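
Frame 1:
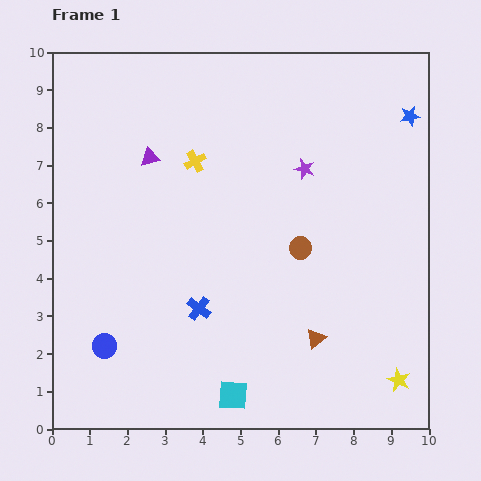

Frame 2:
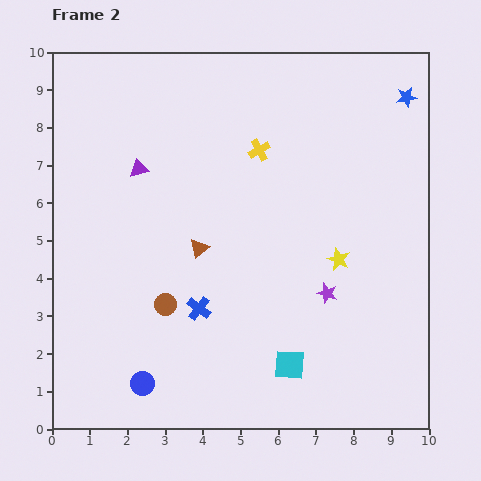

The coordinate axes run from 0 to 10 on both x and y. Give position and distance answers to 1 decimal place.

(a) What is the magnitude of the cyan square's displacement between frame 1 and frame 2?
1.7

The cyan square moved from (4.8, 0.9) to (6.3, 1.7), a distance of √(1.5² + 0.8²) ≈ 1.7.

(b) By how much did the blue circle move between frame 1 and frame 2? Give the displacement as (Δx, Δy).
(1.0, -1.0)

The blue circle was at (1.4, 2.2) in frame 1 and (2.4, 1.2) in frame 2.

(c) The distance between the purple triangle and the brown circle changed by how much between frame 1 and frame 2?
-1.0

Distance in frame 1: 4.7. Distance in frame 2: 3.7.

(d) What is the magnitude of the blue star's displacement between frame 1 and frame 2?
0.5

The blue star moved from (9.5, 8.3) to (9.4, 8.8), a distance of √(0.1² + 0.5²) ≈ 0.5.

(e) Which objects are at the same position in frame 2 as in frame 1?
the blue cross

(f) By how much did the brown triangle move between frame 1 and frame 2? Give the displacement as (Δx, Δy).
(-3.1, 2.4)

The brown triangle was at (7.0, 2.4) in frame 1 and (3.9, 4.8) in frame 2.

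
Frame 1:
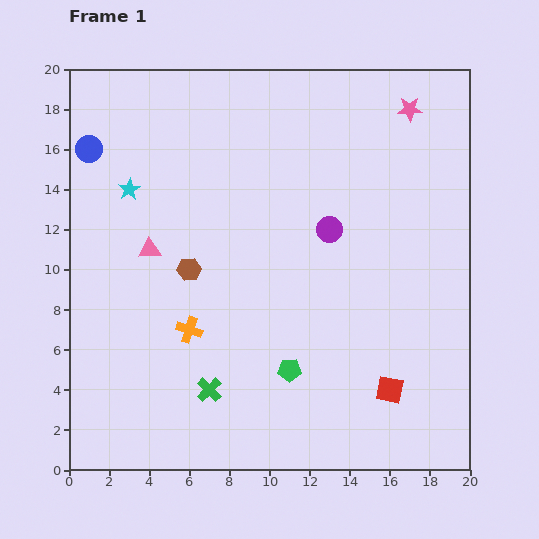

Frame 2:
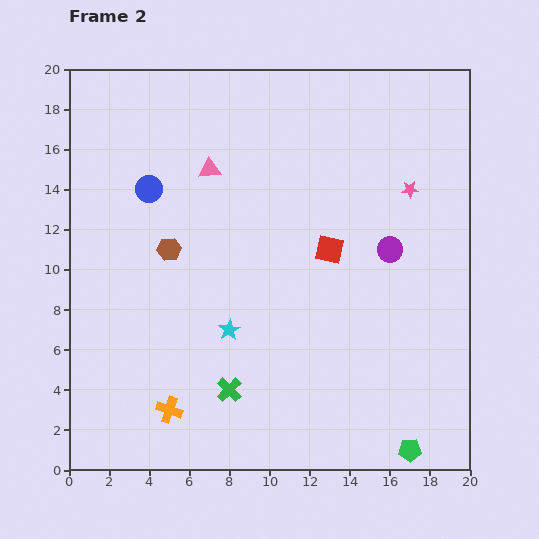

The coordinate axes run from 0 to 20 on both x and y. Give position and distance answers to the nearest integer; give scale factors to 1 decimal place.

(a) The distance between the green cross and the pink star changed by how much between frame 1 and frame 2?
-4

Distance in frame 1: 17. Distance in frame 2: 13.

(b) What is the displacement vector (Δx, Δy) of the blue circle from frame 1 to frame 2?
(3, -2)

The blue circle was at (1, 16) in frame 1 and (4, 14) in frame 2.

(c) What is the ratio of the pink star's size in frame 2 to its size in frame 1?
0.7×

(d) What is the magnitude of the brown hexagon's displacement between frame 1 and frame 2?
1

The brown hexagon moved from (6, 10) to (5, 11), a distance of √(1² + 1²) ≈ 1.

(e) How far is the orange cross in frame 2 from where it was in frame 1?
4

The orange cross moved from (6, 7) to (5, 3), a distance of √(1² + 4²) ≈ 4.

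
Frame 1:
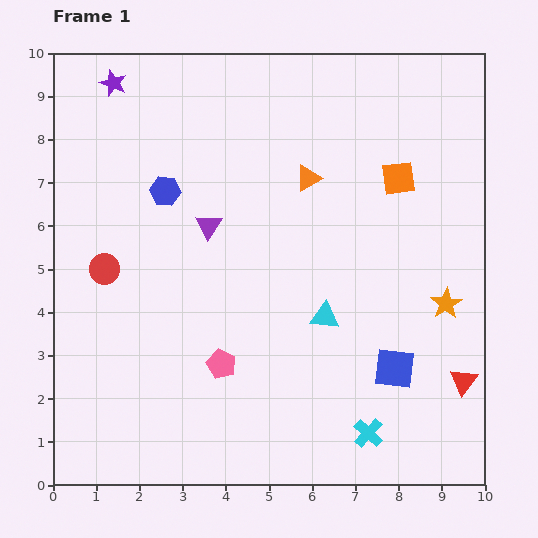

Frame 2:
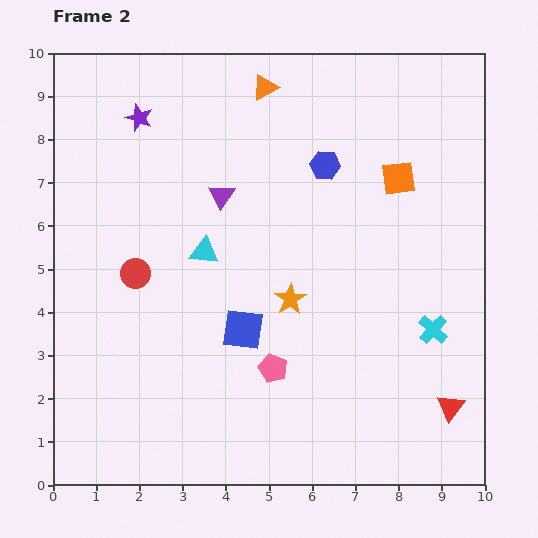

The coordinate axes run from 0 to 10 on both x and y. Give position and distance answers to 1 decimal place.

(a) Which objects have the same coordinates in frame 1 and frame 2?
the orange square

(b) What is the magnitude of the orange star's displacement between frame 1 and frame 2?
3.6

The orange star moved from (9.1, 4.2) to (5.5, 4.3), a distance of √(3.6² + 0.1²) ≈ 3.6.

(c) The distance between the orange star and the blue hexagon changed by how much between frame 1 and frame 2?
-3.8

Distance in frame 1: 7.0. Distance in frame 2: 3.2.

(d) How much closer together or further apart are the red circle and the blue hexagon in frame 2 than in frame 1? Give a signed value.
+2.8

Distance in frame 1: 2.3. Distance in frame 2: 5.1.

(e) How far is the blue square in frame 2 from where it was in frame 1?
3.6

The blue square moved from (7.9, 2.7) to (4.4, 3.6), a distance of √(3.5² + 0.9²) ≈ 3.6.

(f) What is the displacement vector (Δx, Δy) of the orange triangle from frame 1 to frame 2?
(-1.0, 2.1)

The orange triangle was at (5.9, 7.1) in frame 1 and (4.9, 9.2) in frame 2.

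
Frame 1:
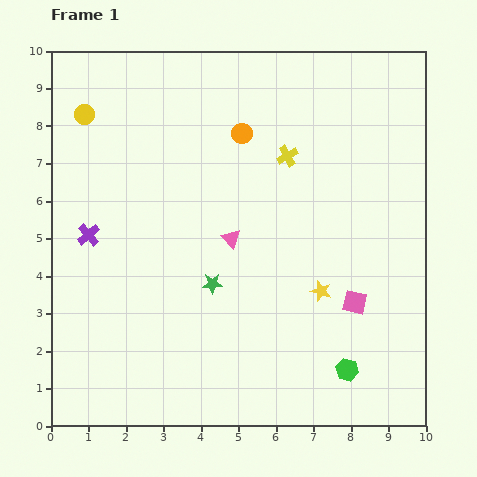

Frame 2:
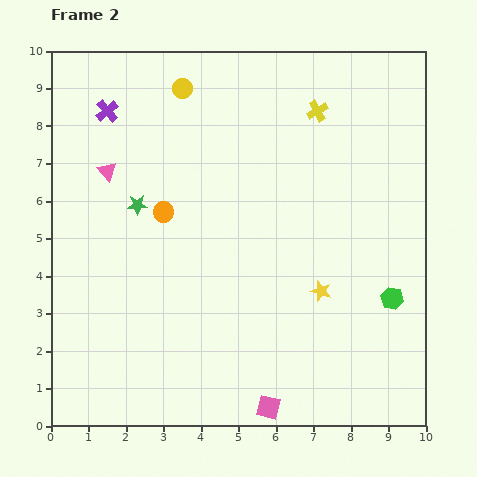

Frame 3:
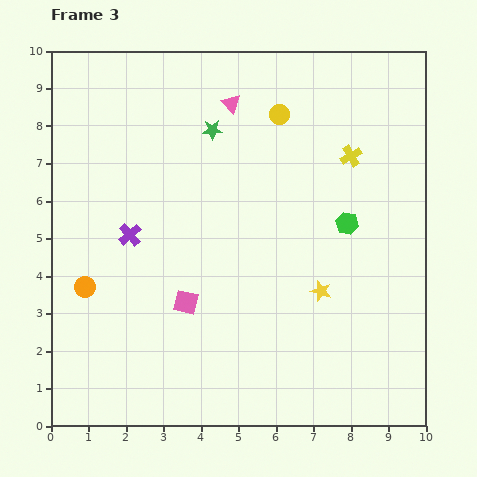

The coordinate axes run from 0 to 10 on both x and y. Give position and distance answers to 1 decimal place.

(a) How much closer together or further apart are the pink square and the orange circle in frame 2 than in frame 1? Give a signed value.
+0.5

Distance in frame 1: 5.4. Distance in frame 2: 5.9.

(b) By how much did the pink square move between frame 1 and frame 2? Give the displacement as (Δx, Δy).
(-2.3, -2.8)

The pink square was at (8.1, 3.3) in frame 1 and (5.8, 0.5) in frame 2.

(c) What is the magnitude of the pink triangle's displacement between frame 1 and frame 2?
3.8

The pink triangle moved from (4.8, 5.0) to (1.5, 6.8), a distance of √(3.3² + 1.8²) ≈ 3.8.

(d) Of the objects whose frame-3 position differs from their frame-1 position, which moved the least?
the purple cross

(moved 1.1)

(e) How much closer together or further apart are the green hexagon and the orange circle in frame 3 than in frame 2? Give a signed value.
+0.7

Distance in frame 2: 6.5. Distance in frame 3: 7.2.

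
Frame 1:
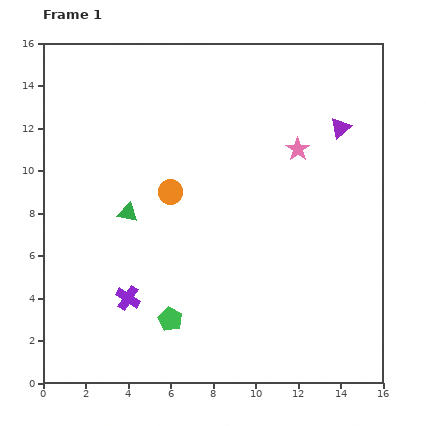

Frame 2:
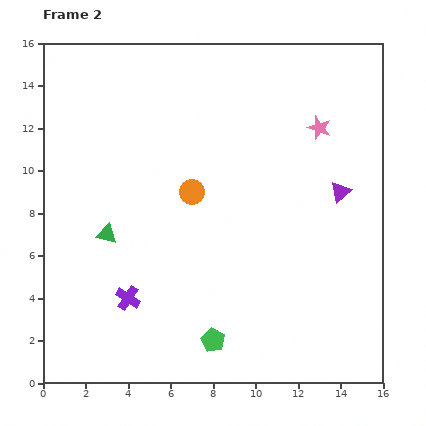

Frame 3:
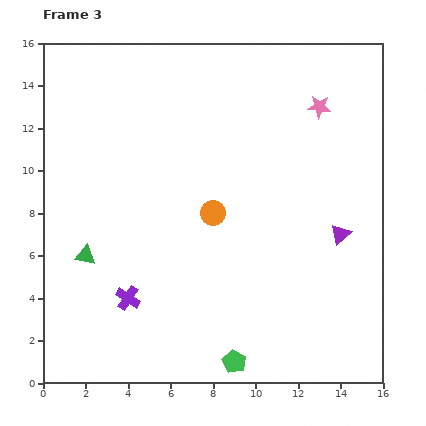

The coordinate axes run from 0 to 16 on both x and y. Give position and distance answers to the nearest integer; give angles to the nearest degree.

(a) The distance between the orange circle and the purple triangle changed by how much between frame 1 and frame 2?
-2

Distance in frame 1: 9. Distance in frame 2: 7.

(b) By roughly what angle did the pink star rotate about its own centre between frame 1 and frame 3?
31° counter-clockwise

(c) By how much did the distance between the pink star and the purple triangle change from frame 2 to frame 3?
+3

Distance in frame 2: 3. Distance in frame 3: 6.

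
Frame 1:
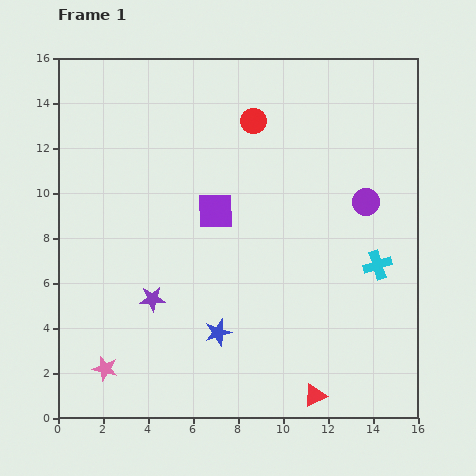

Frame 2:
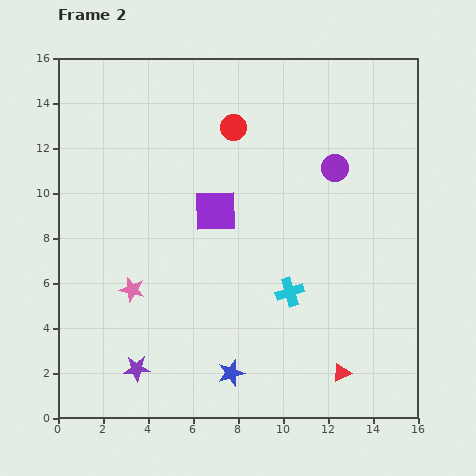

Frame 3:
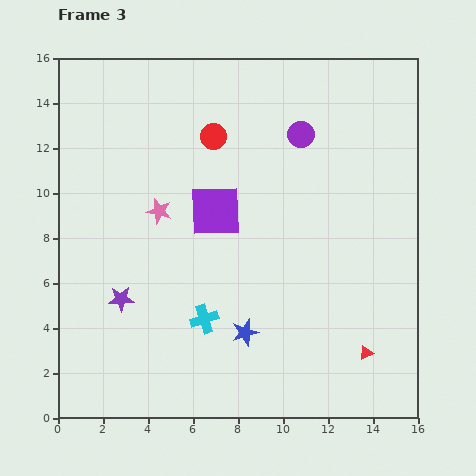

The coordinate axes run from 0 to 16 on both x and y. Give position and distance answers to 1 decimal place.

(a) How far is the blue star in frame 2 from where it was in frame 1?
1.9

The blue star moved from (7.1, 3.8) to (7.7, 2.0), a distance of √(0.6² + 1.8²) ≈ 1.9.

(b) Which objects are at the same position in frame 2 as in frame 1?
the purple square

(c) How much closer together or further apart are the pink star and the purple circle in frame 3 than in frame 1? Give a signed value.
-6.6

Distance in frame 1: 13.8. Distance in frame 3: 7.2.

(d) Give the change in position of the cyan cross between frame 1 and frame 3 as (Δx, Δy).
(-7.7, -2.4)

The cyan cross was at (14.2, 6.8) in frame 1 and (6.5, 4.4) in frame 3.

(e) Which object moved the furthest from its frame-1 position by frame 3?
the cyan cross

(moved 8.1; next 7.4)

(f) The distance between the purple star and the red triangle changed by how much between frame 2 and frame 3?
+2.1

Distance in frame 2: 9.1. Distance in frame 3: 11.2.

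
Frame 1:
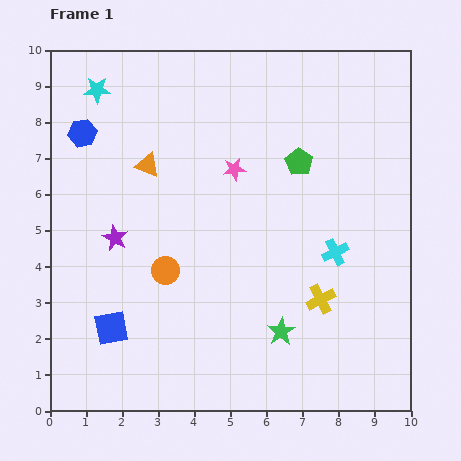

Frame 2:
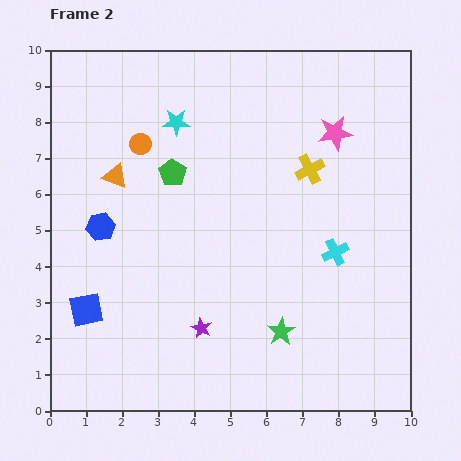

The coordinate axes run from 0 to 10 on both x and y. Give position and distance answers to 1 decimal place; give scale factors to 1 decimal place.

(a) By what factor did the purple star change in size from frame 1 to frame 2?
0.8×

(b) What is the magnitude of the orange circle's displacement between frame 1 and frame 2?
3.6

The orange circle moved from (3.2, 3.9) to (2.5, 7.4), a distance of √(0.7² + 3.5²) ≈ 3.6.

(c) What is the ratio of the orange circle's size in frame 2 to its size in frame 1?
0.8×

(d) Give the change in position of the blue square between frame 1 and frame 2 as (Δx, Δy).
(-0.7, 0.5)

The blue square was at (1.7, 2.3) in frame 1 and (1.0, 2.8) in frame 2.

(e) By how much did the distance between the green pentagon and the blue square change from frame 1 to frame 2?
-2.4

Distance in frame 1: 6.9. Distance in frame 2: 4.5.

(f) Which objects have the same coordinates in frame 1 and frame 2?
the cyan cross, the green star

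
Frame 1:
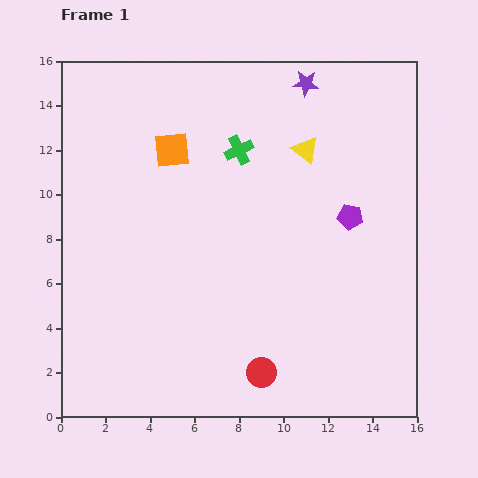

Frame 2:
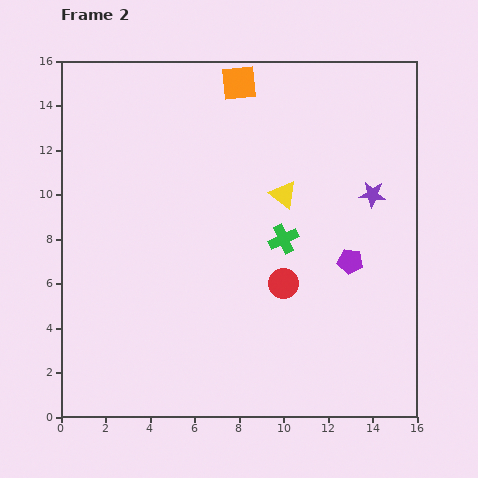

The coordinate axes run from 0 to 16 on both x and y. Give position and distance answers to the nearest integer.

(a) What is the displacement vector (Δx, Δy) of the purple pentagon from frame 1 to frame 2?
(0, -2)

The purple pentagon was at (13, 9) in frame 1 and (13, 7) in frame 2.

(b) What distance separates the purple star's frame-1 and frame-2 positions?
6

The purple star moved from (11, 15) to (14, 10), a distance of √(3² + 5²) ≈ 6.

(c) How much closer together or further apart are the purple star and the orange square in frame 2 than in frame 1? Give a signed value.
+1

Distance in frame 1: 7. Distance in frame 2: 8.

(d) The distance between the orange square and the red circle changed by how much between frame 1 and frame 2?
-2

Distance in frame 1: 11. Distance in frame 2: 9.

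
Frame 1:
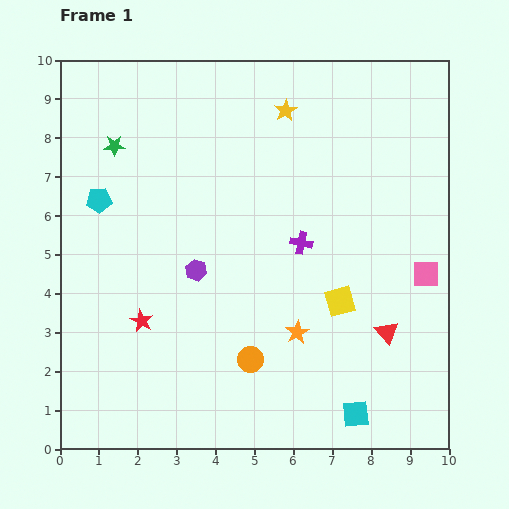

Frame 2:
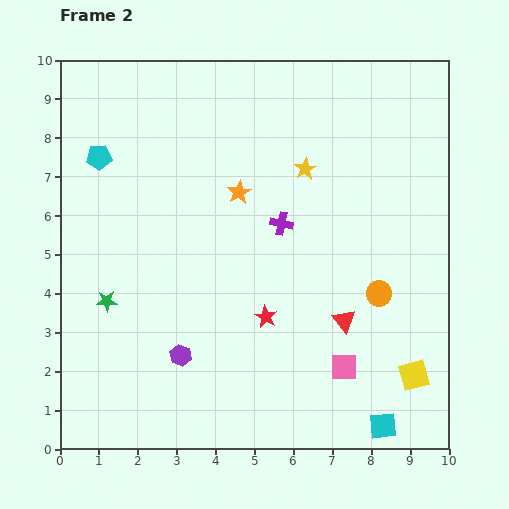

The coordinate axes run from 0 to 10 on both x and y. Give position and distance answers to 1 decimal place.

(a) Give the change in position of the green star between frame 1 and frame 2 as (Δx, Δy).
(-0.2, -4.0)

The green star was at (1.4, 7.8) in frame 1 and (1.2, 3.8) in frame 2.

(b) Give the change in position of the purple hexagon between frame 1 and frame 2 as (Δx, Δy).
(-0.4, -2.2)

The purple hexagon was at (3.5, 4.6) in frame 1 and (3.1, 2.4) in frame 2.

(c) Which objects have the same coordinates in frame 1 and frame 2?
none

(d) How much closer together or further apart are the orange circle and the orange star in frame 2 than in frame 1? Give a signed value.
+3.0

Distance in frame 1: 1.4. Distance in frame 2: 4.4.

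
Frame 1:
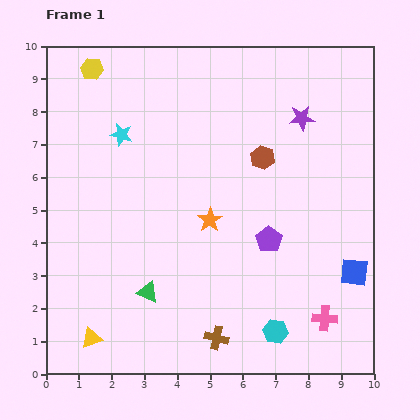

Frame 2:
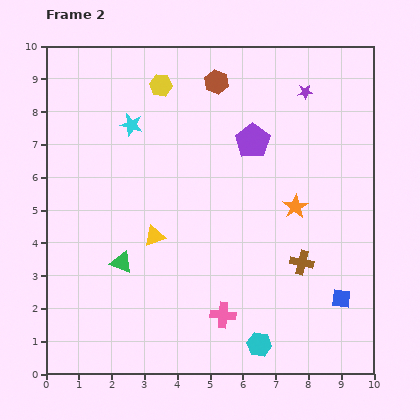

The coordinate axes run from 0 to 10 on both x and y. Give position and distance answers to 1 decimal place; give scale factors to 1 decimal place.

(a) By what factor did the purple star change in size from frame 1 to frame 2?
0.6×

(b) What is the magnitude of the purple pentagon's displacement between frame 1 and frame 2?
3.0

The purple pentagon moved from (6.8, 4.1) to (6.3, 7.1), a distance of √(0.5² + 3.0²) ≈ 3.0.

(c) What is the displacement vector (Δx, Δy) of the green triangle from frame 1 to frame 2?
(-0.8, 0.9)

The green triangle was at (3.1, 2.5) in frame 1 and (2.3, 3.4) in frame 2.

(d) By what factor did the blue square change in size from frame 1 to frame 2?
0.7×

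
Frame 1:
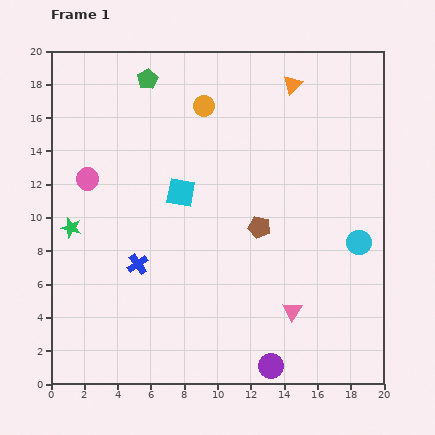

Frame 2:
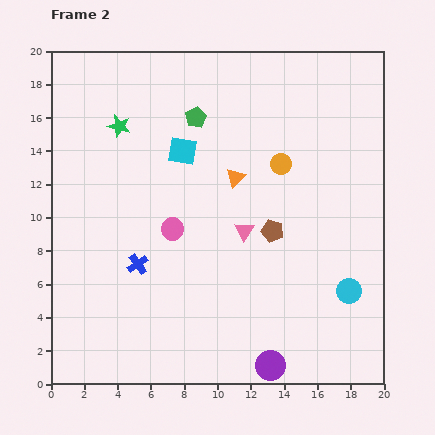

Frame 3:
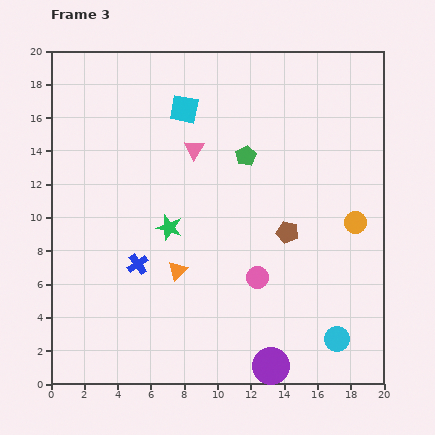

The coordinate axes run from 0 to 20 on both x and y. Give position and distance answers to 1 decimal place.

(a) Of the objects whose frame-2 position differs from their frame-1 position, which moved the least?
the brown pentagon

(moved 0.8)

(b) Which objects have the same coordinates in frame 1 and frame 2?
the blue cross, the purple circle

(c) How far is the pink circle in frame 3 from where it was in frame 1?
11.8

The pink circle moved from (2.2, 12.3) to (12.4, 6.4), a distance of √(10.2² + 5.9²) ≈ 11.8.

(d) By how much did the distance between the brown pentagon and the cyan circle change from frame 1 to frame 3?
+1.0

Distance in frame 1: 6.1. Distance in frame 3: 7.1.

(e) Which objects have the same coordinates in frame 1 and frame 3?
the blue cross, the purple circle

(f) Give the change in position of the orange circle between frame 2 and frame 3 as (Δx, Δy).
(4.5, -3.5)

The orange circle was at (13.8, 13.2) in frame 2 and (18.3, 9.7) in frame 3.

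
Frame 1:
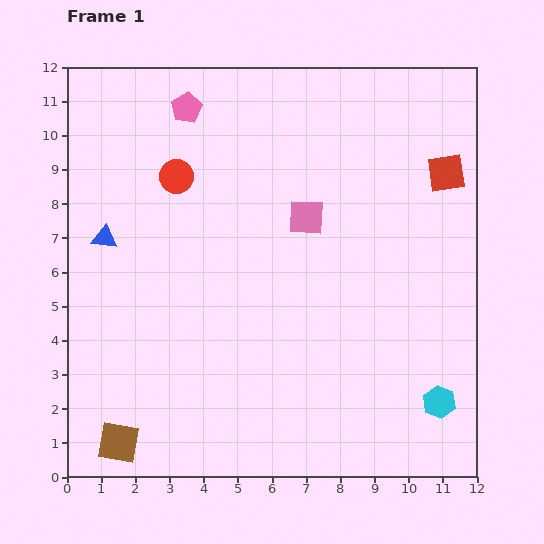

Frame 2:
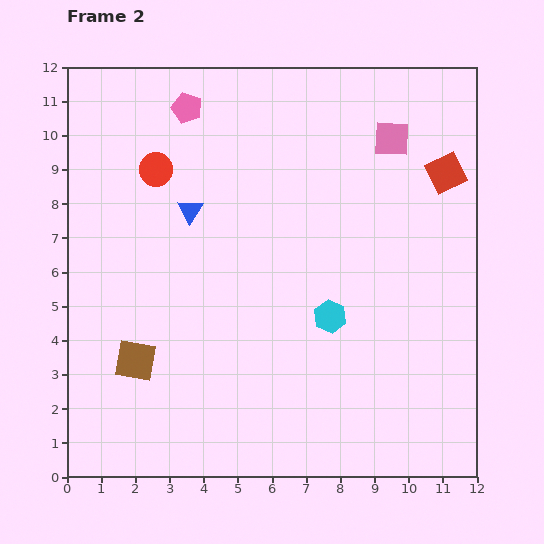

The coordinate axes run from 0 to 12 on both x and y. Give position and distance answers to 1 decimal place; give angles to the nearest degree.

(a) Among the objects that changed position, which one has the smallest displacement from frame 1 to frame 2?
the red circle

(moved 0.6)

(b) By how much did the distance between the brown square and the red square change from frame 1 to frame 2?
-1.8

Distance in frame 1: 12.4. Distance in frame 2: 10.6.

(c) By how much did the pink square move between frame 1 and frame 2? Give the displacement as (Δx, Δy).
(2.5, 2.3)

The pink square was at (7.0, 7.6) in frame 1 and (9.5, 9.9) in frame 2.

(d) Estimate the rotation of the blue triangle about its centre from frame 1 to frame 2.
54° clockwise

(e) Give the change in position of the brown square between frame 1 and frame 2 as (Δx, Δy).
(0.5, 2.4)

The brown square was at (1.5, 1.0) in frame 1 and (2.0, 3.4) in frame 2.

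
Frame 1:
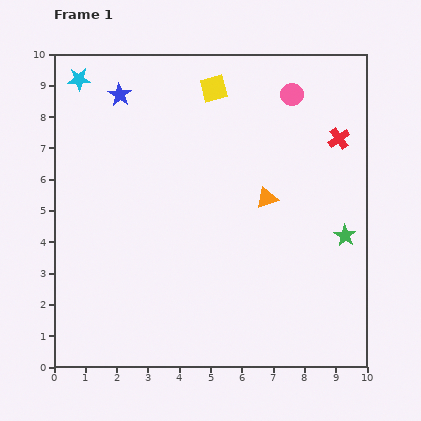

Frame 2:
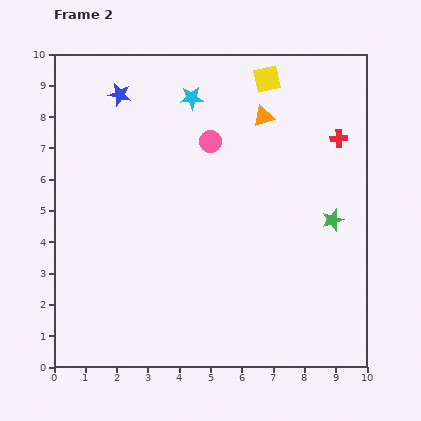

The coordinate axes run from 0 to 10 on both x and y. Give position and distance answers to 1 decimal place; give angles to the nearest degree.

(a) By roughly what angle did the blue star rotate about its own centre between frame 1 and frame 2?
20° counter-clockwise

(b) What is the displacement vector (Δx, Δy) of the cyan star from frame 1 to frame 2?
(3.6, -0.6)

The cyan star was at (0.8, 9.2) in frame 1 and (4.4, 8.6) in frame 2.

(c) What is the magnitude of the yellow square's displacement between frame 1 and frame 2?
1.7

The yellow square moved from (5.1, 8.9) to (6.8, 9.2), a distance of √(1.7² + 0.3²) ≈ 1.7.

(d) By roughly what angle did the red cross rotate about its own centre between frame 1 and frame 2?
33° clockwise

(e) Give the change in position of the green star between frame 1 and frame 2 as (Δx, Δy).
(-0.4, 0.5)

The green star was at (9.3, 4.2) in frame 1 and (8.9, 4.7) in frame 2.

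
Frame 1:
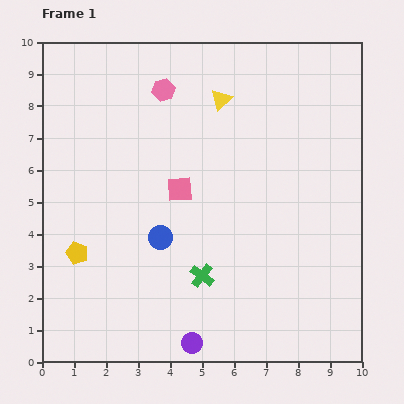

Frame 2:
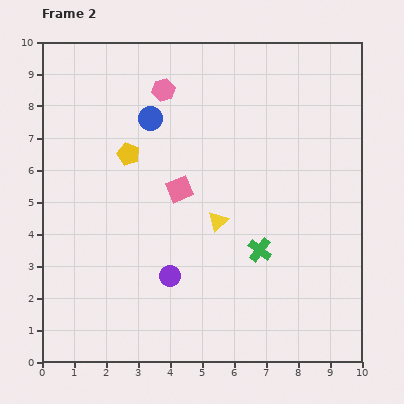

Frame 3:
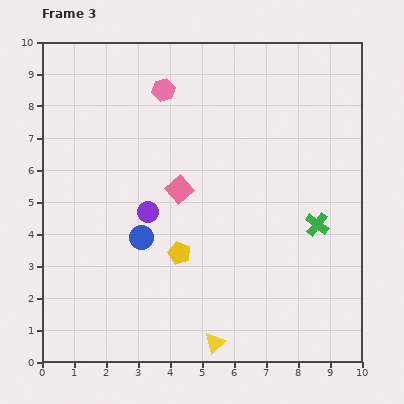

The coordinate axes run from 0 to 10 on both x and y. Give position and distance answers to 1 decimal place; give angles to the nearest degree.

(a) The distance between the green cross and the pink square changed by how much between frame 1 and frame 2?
+0.3

Distance in frame 1: 2.8. Distance in frame 2: 3.1.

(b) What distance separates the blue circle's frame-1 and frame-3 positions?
0.6

The blue circle moved from (3.7, 3.9) to (3.1, 3.9), a distance of √(0.6² + 0.0²) ≈ 0.6.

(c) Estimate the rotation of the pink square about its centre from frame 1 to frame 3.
37° counter-clockwise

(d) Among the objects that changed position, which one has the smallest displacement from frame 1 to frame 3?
the blue circle

(moved 0.6)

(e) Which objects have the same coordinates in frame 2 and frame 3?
the pink hexagon, the pink square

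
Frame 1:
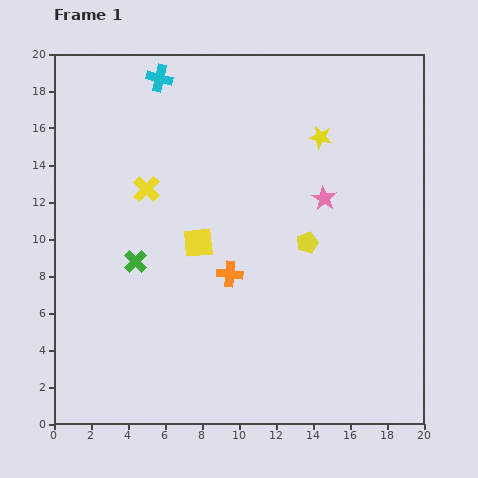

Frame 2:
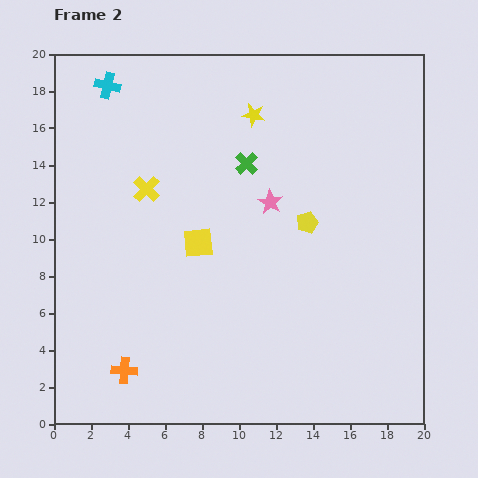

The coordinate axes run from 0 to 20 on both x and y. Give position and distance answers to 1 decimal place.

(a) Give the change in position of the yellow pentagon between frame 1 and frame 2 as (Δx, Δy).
(0.0, 1.1)

The yellow pentagon was at (13.7, 9.8) in frame 1 and (13.7, 10.9) in frame 2.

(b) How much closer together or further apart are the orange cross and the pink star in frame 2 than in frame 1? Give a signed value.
+5.6

Distance in frame 1: 6.5. Distance in frame 2: 12.1.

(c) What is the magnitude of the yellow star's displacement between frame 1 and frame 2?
3.8

The yellow star moved from (14.4, 15.5) to (10.8, 16.7), a distance of √(3.6² + 1.2²) ≈ 3.8.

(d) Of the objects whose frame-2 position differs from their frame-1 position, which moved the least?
the yellow pentagon

(moved 1.1)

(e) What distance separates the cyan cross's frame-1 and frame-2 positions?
2.8

The cyan cross moved from (5.7, 18.7) to (2.9, 18.3), a distance of √(2.8² + 0.4²) ≈ 2.8.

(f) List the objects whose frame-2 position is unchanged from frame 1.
the yellow square, the yellow cross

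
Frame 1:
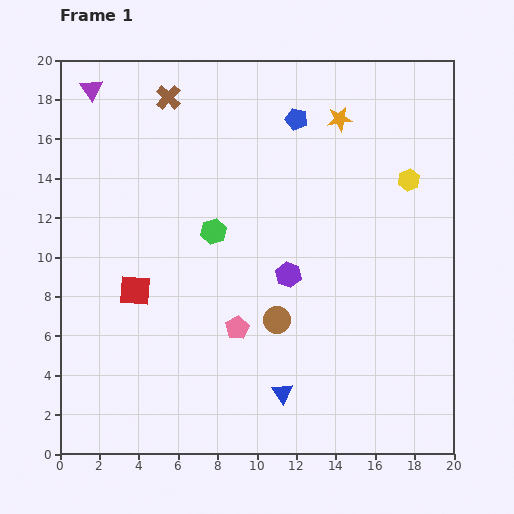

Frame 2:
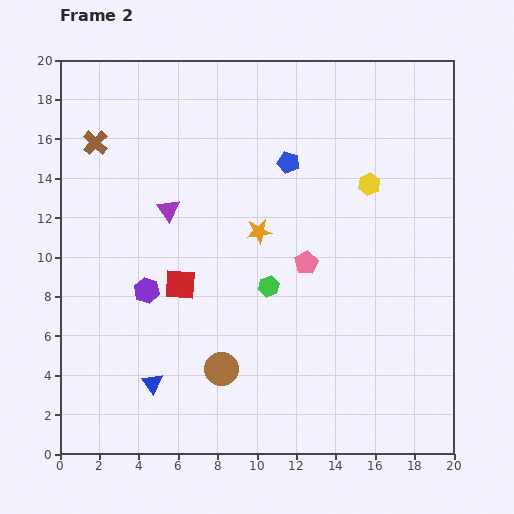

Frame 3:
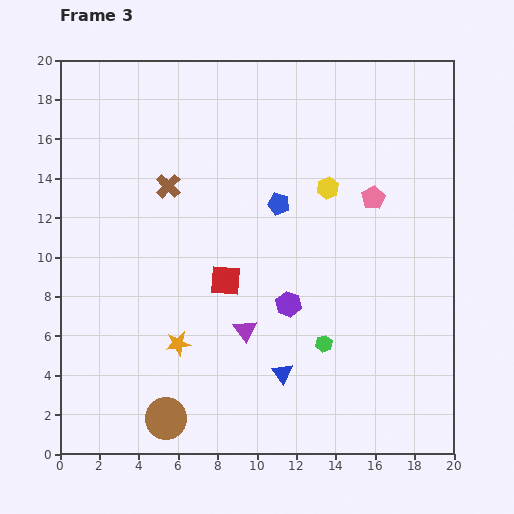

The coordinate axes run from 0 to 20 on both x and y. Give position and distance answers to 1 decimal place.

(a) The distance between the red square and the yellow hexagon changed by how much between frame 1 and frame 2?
-4.1

Distance in frame 1: 15.0. Distance in frame 2: 10.9.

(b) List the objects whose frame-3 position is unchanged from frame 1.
none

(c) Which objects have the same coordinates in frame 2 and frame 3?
none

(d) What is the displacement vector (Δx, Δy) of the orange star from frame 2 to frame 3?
(-4.1, -5.7)

The orange star was at (10.1, 11.3) in frame 2 and (6.0, 5.6) in frame 3.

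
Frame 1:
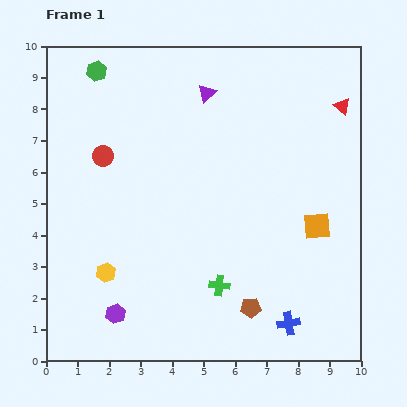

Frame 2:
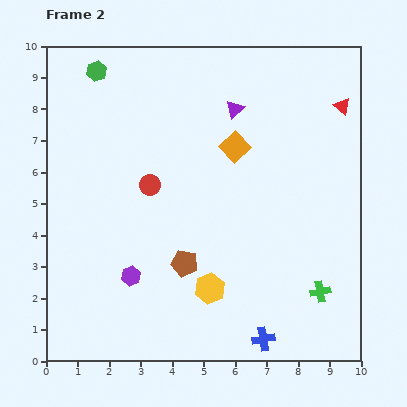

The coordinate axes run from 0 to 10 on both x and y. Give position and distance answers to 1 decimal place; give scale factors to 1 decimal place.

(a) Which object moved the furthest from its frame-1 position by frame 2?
the orange square

(moved 3.6; next 3.3)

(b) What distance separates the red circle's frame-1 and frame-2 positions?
1.7

The red circle moved from (1.8, 6.5) to (3.3, 5.6), a distance of √(1.5² + 0.9²) ≈ 1.7.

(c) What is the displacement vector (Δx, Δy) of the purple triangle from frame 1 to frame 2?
(0.9, -0.5)

The purple triangle was at (5.1, 8.5) in frame 1 and (6.0, 8.0) in frame 2.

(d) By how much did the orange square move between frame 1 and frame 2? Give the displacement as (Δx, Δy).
(-2.6, 2.5)

The orange square was at (8.6, 4.3) in frame 1 and (6.0, 6.8) in frame 2.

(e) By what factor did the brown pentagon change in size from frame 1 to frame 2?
1.3×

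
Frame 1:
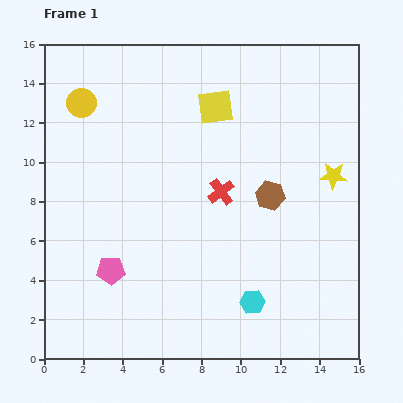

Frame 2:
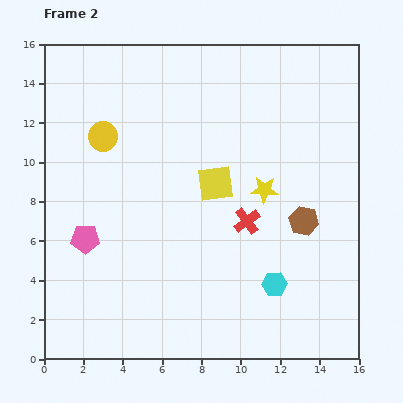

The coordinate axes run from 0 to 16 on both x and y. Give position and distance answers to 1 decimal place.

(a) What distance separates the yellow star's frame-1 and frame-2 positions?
3.6

The yellow star moved from (14.7, 9.3) to (11.2, 8.6), a distance of √(3.5² + 0.7²) ≈ 3.6.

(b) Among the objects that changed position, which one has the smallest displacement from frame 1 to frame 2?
the cyan hexagon

(moved 1.4)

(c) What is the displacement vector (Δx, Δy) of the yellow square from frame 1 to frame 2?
(0.0, -3.9)

The yellow square was at (8.7, 12.8) in frame 1 and (8.7, 8.9) in frame 2.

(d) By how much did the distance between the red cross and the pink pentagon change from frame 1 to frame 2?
+1.3

Distance in frame 1: 6.9. Distance in frame 2: 8.2.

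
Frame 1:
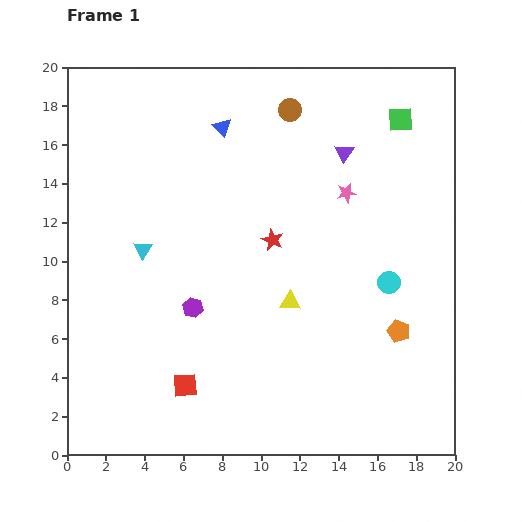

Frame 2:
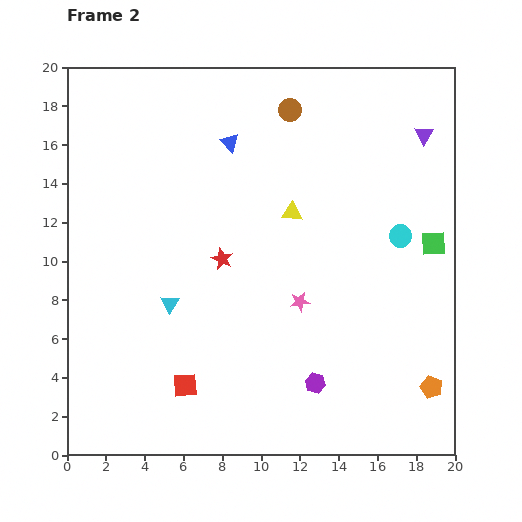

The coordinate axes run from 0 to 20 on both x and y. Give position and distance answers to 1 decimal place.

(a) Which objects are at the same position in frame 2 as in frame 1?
the red square, the brown circle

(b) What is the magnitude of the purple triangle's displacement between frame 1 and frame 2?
4.2

The purple triangle moved from (14.3, 15.6) to (18.4, 16.5), a distance of √(4.1² + 0.9²) ≈ 4.2.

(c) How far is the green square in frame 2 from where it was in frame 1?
6.6

The green square moved from (17.2, 17.3) to (18.9, 10.9), a distance of √(1.7² + 6.4²) ≈ 6.6.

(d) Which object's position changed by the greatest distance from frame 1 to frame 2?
the purple hexagon

(moved 7.4; next 6.6)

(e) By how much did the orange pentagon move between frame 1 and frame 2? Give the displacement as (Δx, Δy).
(1.7, -2.9)

The orange pentagon was at (17.1, 6.4) in frame 1 and (18.8, 3.5) in frame 2.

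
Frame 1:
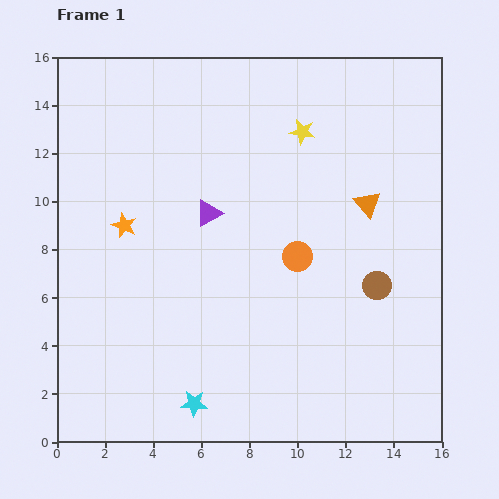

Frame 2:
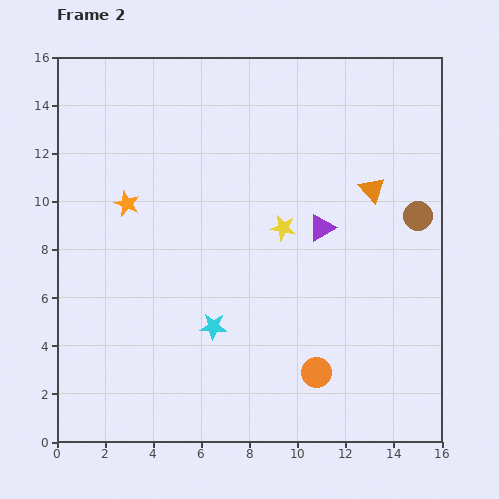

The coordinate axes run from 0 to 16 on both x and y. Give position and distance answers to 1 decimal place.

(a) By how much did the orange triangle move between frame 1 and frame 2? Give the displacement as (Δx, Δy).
(0.2, 0.6)

The orange triangle was at (12.9, 9.9) in frame 1 and (13.1, 10.5) in frame 2.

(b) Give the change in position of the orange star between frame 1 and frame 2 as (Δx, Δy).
(0.1, 0.9)

The orange star was at (2.8, 9.0) in frame 1 and (2.9, 9.9) in frame 2.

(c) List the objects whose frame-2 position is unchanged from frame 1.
none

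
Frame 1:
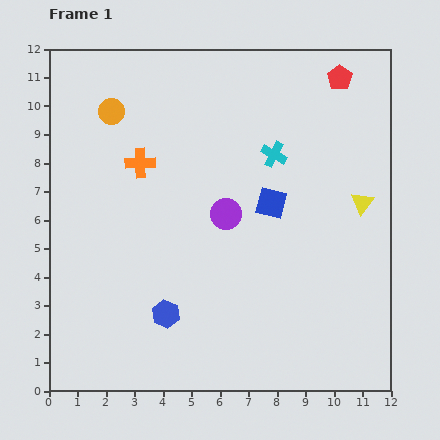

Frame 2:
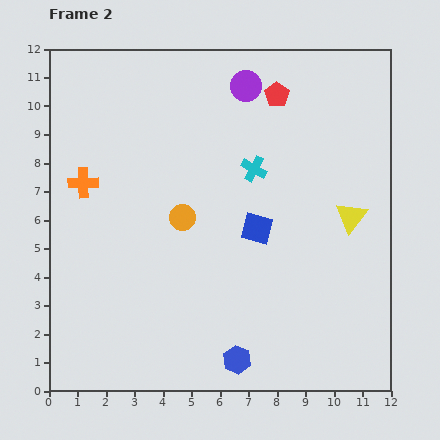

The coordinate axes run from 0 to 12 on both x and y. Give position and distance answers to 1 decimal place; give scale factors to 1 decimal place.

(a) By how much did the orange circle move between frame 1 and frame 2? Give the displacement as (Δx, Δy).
(2.5, -3.7)

The orange circle was at (2.2, 9.8) in frame 1 and (4.7, 6.1) in frame 2.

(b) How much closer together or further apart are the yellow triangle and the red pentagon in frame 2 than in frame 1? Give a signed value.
+0.5

Distance in frame 1: 4.5. Distance in frame 2: 5.0.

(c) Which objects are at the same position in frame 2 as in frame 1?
none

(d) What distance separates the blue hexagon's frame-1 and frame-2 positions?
3.0

The blue hexagon moved from (4.1, 2.7) to (6.6, 1.1), a distance of √(2.5² + 1.6²) ≈ 3.0.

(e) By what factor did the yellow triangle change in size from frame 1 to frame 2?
1.4×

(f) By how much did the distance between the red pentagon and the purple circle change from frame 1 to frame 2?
-5.1

Distance in frame 1: 6.2. Distance in frame 2: 1.1.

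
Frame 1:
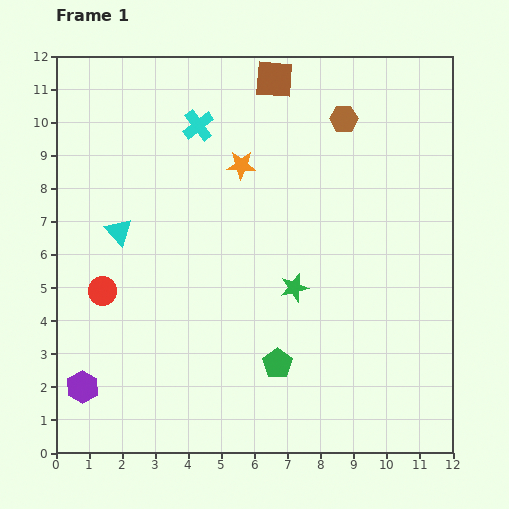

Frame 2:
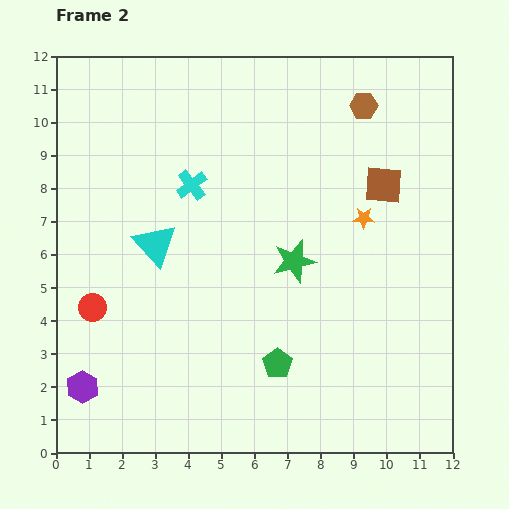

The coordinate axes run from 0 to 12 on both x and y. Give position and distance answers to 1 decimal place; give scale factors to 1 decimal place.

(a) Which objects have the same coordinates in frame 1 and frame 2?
the purple hexagon, the green pentagon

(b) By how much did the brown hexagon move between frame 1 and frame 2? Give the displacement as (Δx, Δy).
(0.6, 0.4)

The brown hexagon was at (8.7, 10.1) in frame 1 and (9.3, 10.5) in frame 2.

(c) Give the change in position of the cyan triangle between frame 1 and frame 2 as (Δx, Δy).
(1.1, -0.4)

The cyan triangle was at (1.9, 6.7) in frame 1 and (3.0, 6.3) in frame 2.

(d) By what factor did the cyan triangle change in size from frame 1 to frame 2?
1.6×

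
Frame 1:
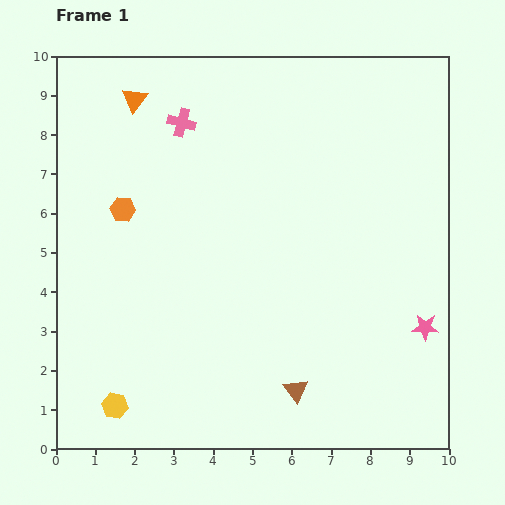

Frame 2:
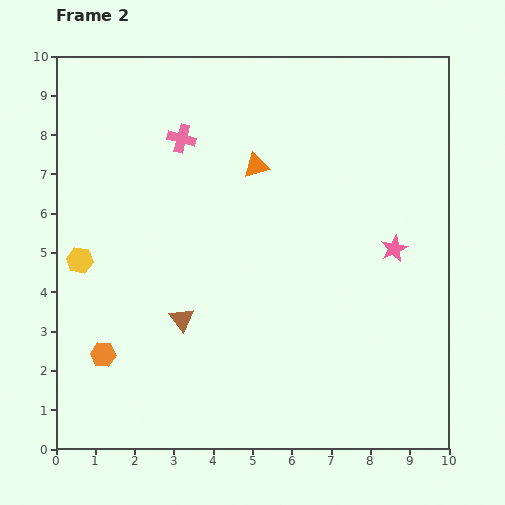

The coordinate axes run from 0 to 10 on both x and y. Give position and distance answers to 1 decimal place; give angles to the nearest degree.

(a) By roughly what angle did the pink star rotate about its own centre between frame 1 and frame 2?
27° counter-clockwise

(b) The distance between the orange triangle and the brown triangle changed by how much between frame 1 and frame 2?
-4.2

Distance in frame 1: 8.5. Distance in frame 2: 4.3.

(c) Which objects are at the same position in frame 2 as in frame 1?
none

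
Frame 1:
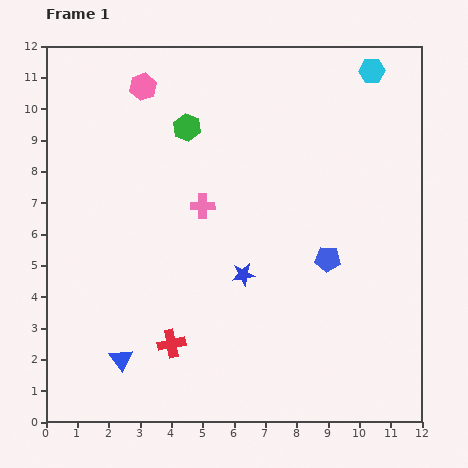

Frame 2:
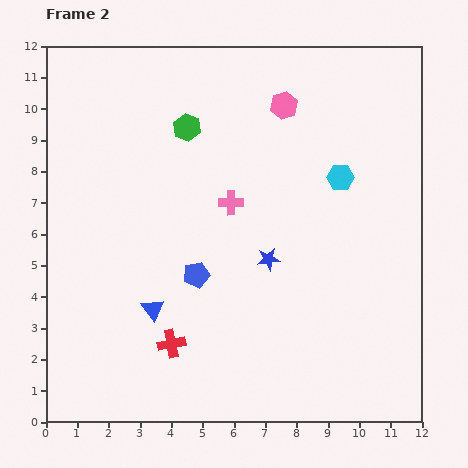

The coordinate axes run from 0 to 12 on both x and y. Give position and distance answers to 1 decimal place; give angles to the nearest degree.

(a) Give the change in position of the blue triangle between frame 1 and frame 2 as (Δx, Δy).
(1.0, 1.6)

The blue triangle was at (2.4, 2.0) in frame 1 and (3.4, 3.6) in frame 2.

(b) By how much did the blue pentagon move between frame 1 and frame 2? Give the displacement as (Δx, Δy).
(-4.2, -0.5)

The blue pentagon was at (9.0, 5.2) in frame 1 and (4.8, 4.7) in frame 2.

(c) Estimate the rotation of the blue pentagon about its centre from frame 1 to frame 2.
19° counter-clockwise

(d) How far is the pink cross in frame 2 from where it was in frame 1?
0.9

The pink cross moved from (5.0, 6.9) to (5.9, 7.0), a distance of √(0.9² + 0.1²) ≈ 0.9.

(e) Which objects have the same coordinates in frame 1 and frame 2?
the red cross, the green hexagon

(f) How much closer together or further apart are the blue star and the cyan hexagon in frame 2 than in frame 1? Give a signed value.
-4.2

Distance in frame 1: 7.7. Distance in frame 2: 3.5.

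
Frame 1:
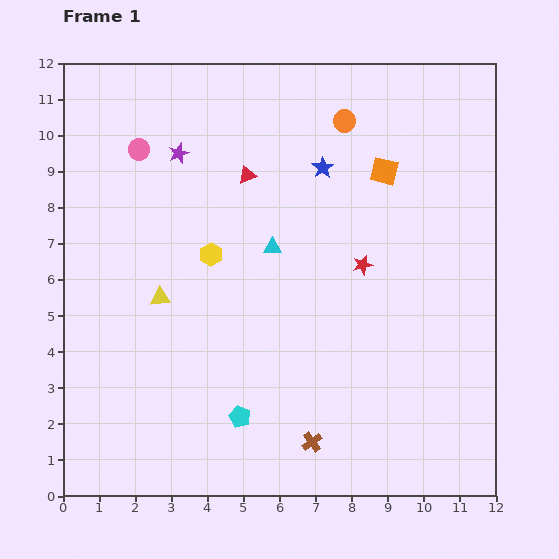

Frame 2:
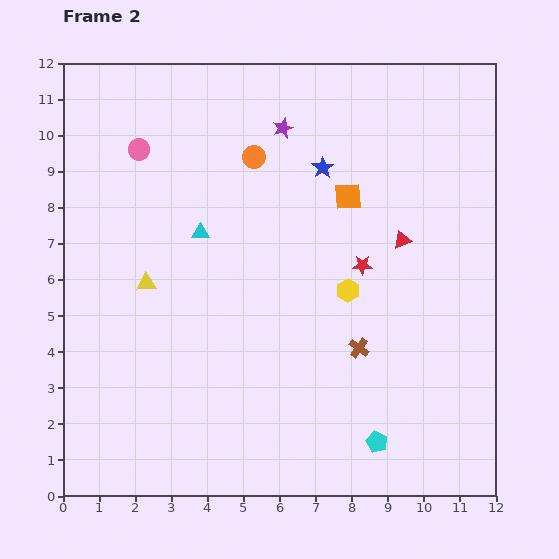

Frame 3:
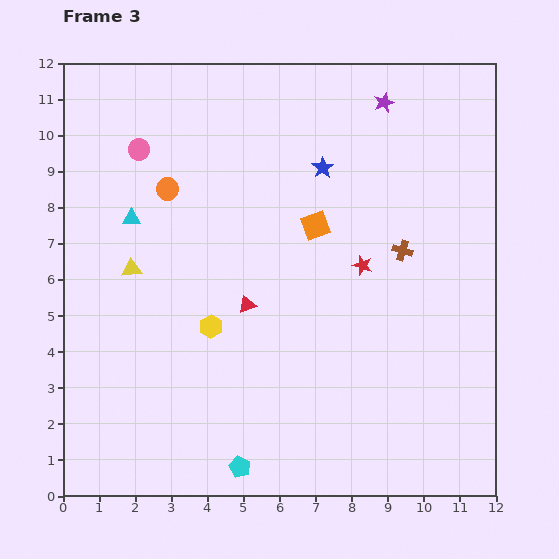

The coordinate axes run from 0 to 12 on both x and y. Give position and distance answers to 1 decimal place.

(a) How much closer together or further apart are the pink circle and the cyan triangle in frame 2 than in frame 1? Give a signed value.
-1.7

Distance in frame 1: 4.6. Distance in frame 2: 2.9.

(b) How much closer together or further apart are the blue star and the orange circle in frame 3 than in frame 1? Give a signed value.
+2.9

Distance in frame 1: 1.4. Distance in frame 3: 4.3.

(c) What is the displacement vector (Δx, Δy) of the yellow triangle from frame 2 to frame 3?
(-0.4, 0.4)

The yellow triangle was at (2.3, 5.9) in frame 2 and (1.9, 6.3) in frame 3.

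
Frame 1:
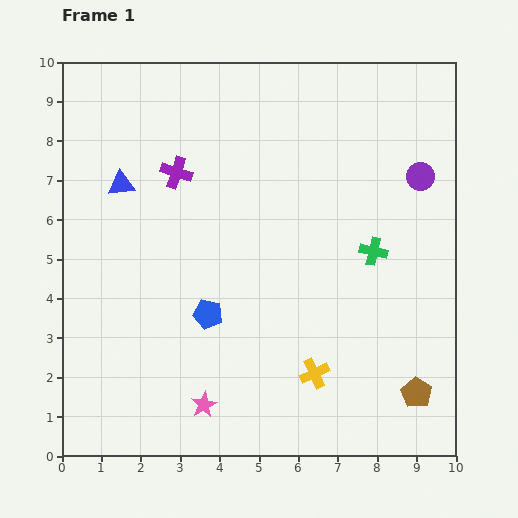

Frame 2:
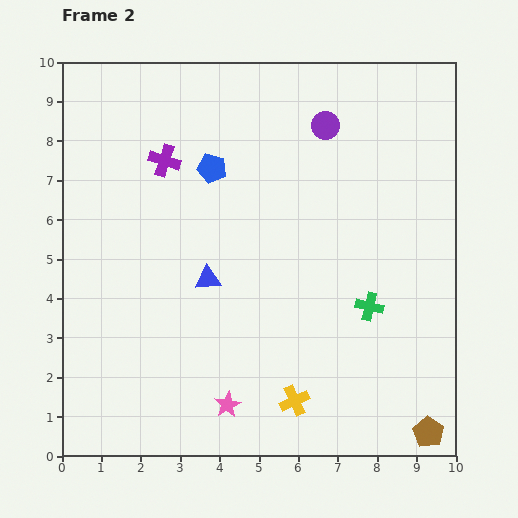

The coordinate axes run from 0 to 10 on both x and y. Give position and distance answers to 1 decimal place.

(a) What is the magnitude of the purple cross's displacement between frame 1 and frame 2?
0.4

The purple cross moved from (2.9, 7.2) to (2.6, 7.5), a distance of √(0.3² + 0.3²) ≈ 0.4.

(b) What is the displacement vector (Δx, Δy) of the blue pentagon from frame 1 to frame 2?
(0.1, 3.7)

The blue pentagon was at (3.7, 3.6) in frame 1 and (3.8, 7.3) in frame 2.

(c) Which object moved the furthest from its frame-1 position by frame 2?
the blue pentagon

(moved 3.7; next 3.3)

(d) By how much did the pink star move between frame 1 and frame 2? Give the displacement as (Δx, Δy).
(0.6, 0.0)

The pink star was at (3.6, 1.3) in frame 1 and (4.2, 1.3) in frame 2.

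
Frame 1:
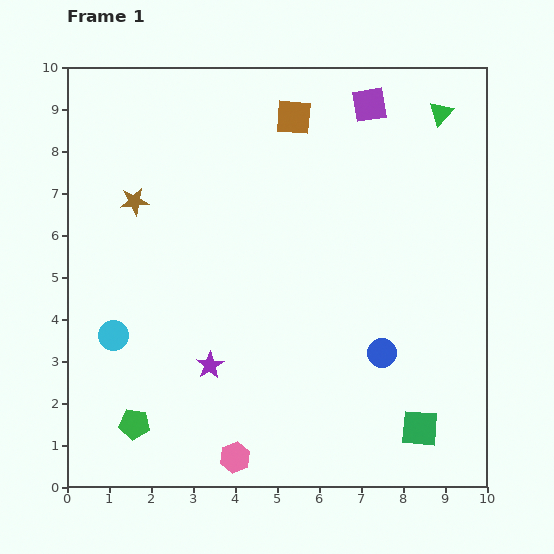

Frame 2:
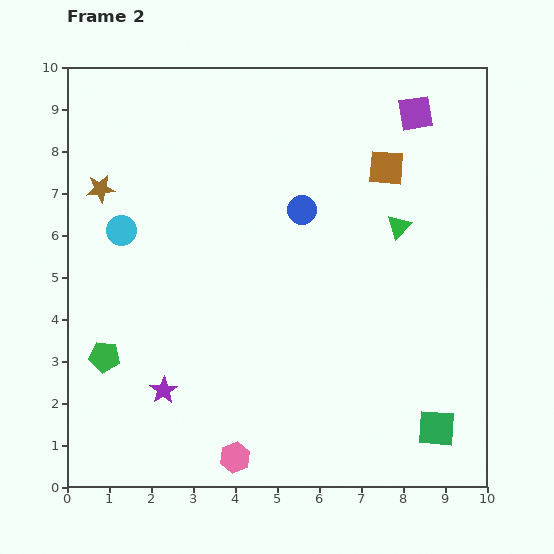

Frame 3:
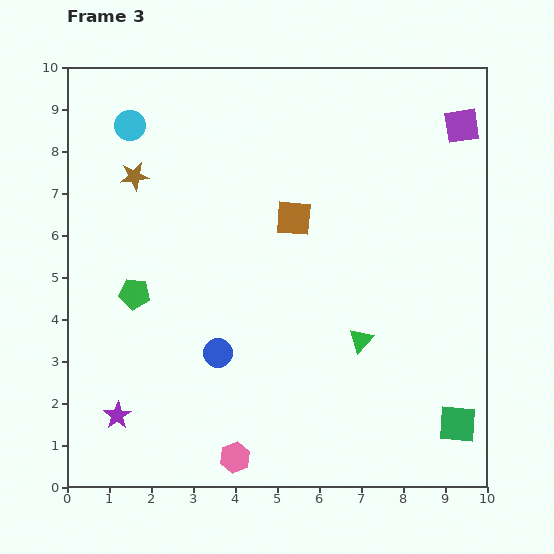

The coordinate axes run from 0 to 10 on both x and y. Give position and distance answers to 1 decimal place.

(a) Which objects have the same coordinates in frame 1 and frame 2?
the pink hexagon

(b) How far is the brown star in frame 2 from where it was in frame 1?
0.9

The brown star moved from (1.6, 6.8) to (0.8, 7.1), a distance of √(0.8² + 0.3²) ≈ 0.9.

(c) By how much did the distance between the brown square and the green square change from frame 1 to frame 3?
-1.7

Distance in frame 1: 8.0. Distance in frame 3: 6.3.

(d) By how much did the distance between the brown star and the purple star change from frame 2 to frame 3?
+0.7

Distance in frame 2: 5.0. Distance in frame 3: 5.7.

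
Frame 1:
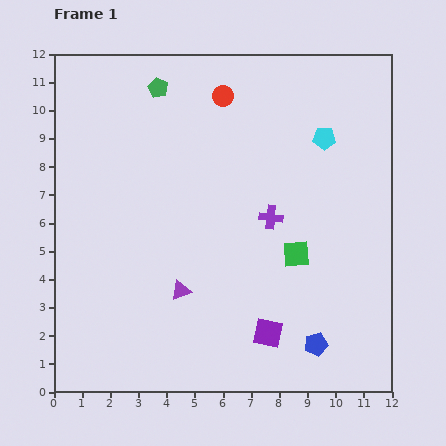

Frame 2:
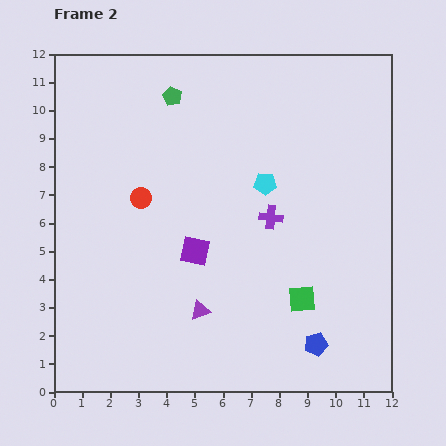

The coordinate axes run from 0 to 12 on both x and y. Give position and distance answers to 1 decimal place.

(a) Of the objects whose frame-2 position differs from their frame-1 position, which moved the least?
the green pentagon

(moved 0.6)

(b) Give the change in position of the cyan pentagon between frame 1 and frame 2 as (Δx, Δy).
(-2.1, -1.6)

The cyan pentagon was at (9.6, 9.0) in frame 1 and (7.5, 7.4) in frame 2.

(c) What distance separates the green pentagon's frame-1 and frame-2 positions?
0.6

The green pentagon moved from (3.7, 10.8) to (4.2, 10.5), a distance of √(0.5² + 0.3²) ≈ 0.6.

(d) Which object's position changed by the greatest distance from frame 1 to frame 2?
the red circle

(moved 4.6; next 3.9)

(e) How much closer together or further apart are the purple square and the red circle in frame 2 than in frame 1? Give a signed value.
-5.9

Distance in frame 1: 8.6. Distance in frame 2: 2.7.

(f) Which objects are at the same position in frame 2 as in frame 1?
the purple cross, the blue pentagon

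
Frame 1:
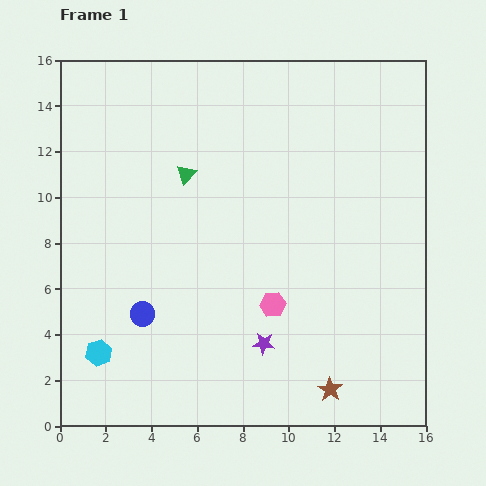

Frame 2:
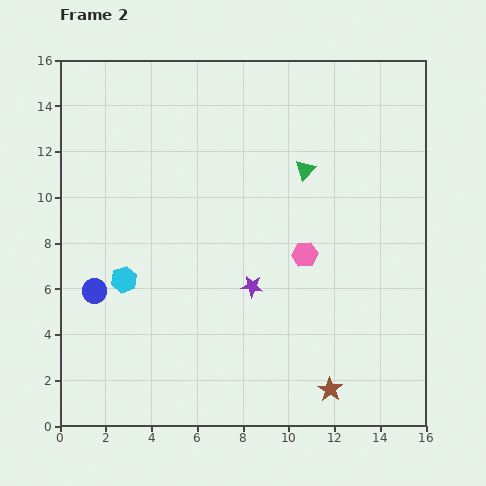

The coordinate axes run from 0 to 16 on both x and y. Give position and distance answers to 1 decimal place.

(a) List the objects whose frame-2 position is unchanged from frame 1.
the brown star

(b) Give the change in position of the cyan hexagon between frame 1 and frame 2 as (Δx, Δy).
(1.1, 3.2)

The cyan hexagon was at (1.7, 3.2) in frame 1 and (2.8, 6.4) in frame 2.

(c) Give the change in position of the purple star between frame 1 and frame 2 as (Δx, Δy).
(-0.5, 2.5)

The purple star was at (8.9, 3.6) in frame 1 and (8.4, 6.1) in frame 2.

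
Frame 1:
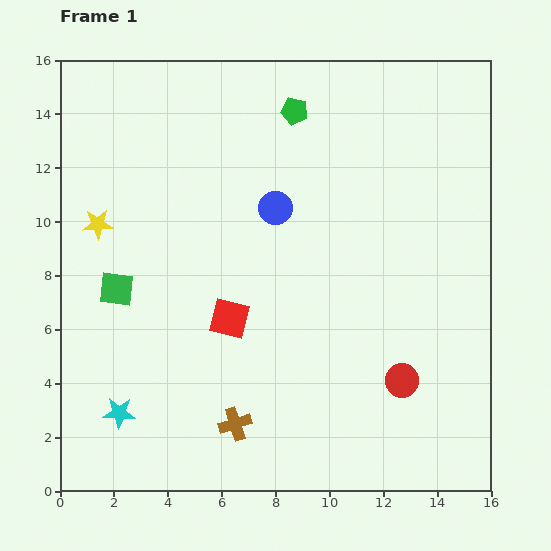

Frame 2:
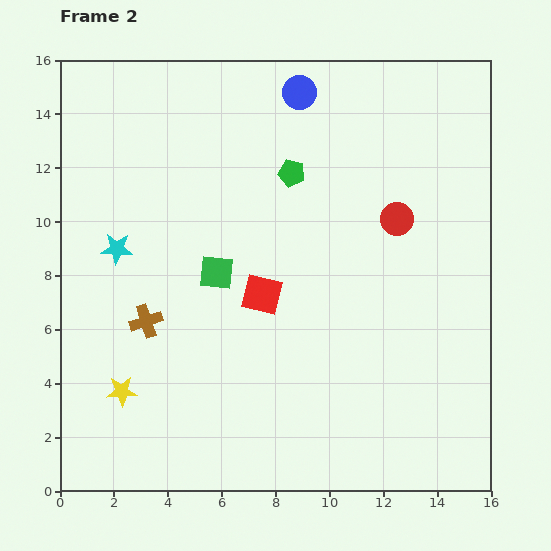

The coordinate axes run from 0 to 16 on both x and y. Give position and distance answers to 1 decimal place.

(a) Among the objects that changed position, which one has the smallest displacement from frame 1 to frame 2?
the red square

(moved 1.5)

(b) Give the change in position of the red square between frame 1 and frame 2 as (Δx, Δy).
(1.2, 0.9)

The red square was at (6.3, 6.4) in frame 1 and (7.5, 7.3) in frame 2.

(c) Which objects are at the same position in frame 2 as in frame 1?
none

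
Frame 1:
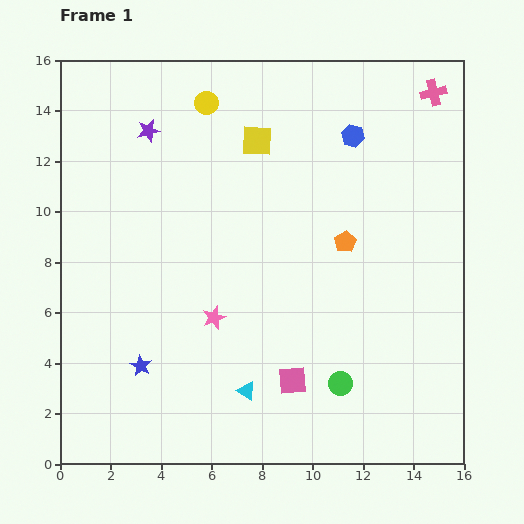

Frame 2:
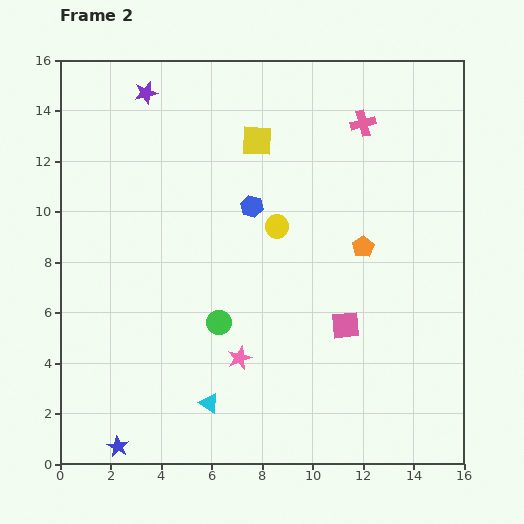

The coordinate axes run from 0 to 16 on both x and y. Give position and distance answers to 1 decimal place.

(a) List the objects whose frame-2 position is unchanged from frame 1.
the yellow square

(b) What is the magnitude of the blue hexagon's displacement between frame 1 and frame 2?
4.9

The blue hexagon moved from (11.6, 13.0) to (7.6, 10.2), a distance of √(4.0² + 2.8²) ≈ 4.9.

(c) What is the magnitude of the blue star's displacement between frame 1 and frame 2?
3.3

The blue star moved from (3.2, 3.9) to (2.3, 0.7), a distance of √(0.9² + 3.2²) ≈ 3.3.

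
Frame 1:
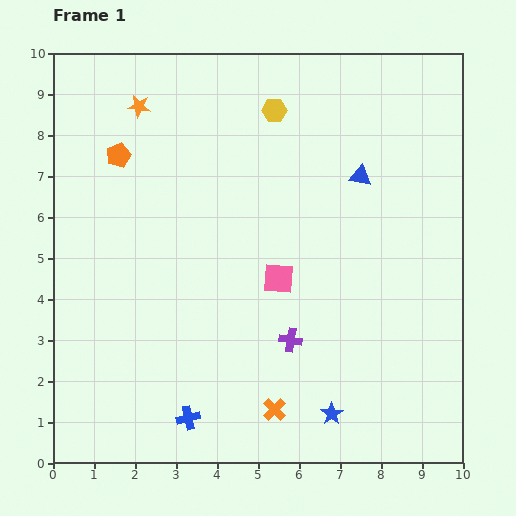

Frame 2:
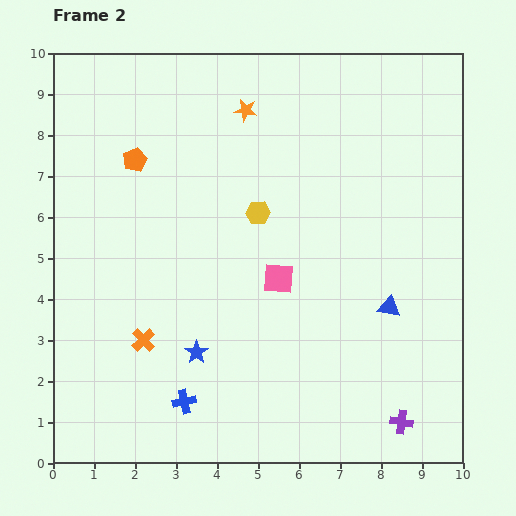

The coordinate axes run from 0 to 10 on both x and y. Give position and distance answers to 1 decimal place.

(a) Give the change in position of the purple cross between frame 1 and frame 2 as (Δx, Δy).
(2.7, -2.0)

The purple cross was at (5.8, 3.0) in frame 1 and (8.5, 1.0) in frame 2.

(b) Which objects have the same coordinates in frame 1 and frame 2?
the pink square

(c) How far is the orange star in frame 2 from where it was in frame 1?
2.6

The orange star moved from (2.1, 8.7) to (4.7, 8.6), a distance of √(2.6² + 0.1²) ≈ 2.6.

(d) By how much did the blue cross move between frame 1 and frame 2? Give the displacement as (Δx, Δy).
(-0.1, 0.4)

The blue cross was at (3.3, 1.1) in frame 1 and (3.2, 1.5) in frame 2.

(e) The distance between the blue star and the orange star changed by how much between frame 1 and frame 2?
-2.9

Distance in frame 1: 8.9. Distance in frame 2: 6.0.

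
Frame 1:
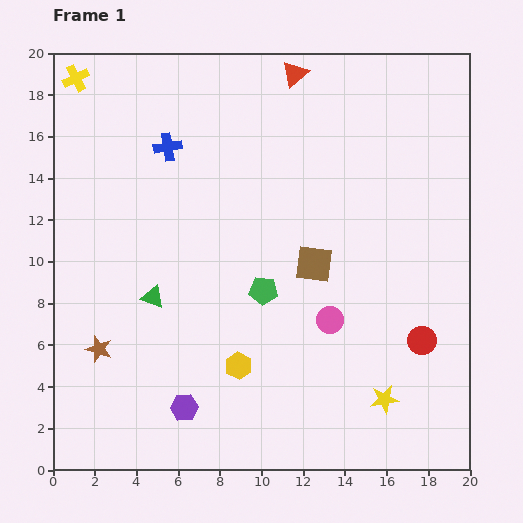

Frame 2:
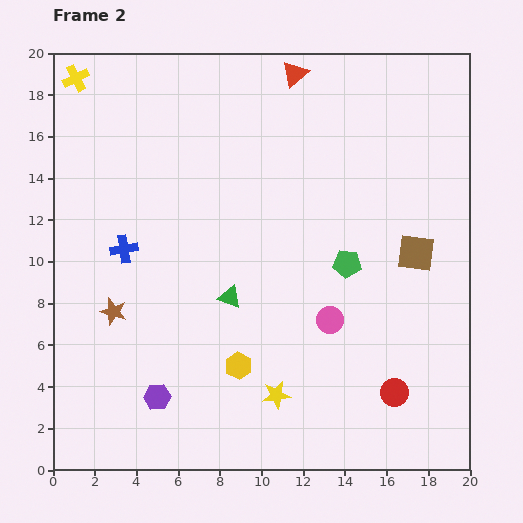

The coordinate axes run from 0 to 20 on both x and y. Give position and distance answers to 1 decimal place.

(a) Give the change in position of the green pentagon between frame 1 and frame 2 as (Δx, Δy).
(4.0, 1.3)

The green pentagon was at (10.1, 8.6) in frame 1 and (14.1, 9.9) in frame 2.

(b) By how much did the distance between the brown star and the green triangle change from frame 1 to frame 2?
+2.0

Distance in frame 1: 3.6. Distance in frame 2: 5.6.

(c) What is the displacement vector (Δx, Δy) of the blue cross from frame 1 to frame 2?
(-2.1, -4.9)

The blue cross was at (5.5, 15.5) in frame 1 and (3.4, 10.6) in frame 2.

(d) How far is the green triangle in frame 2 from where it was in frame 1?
3.7

The green triangle moved from (4.8, 8.3) to (8.5, 8.3), a distance of √(3.7² + 0.0²) ≈ 3.7.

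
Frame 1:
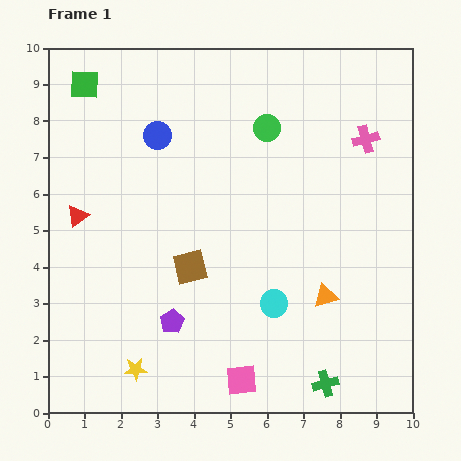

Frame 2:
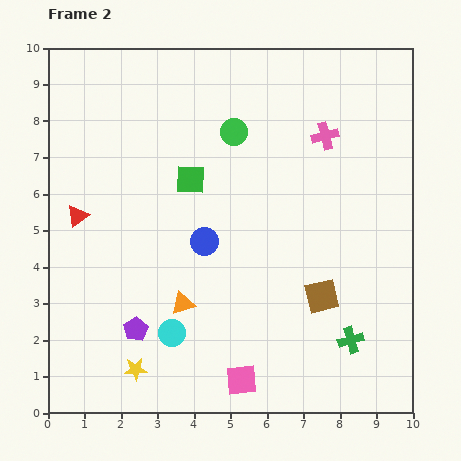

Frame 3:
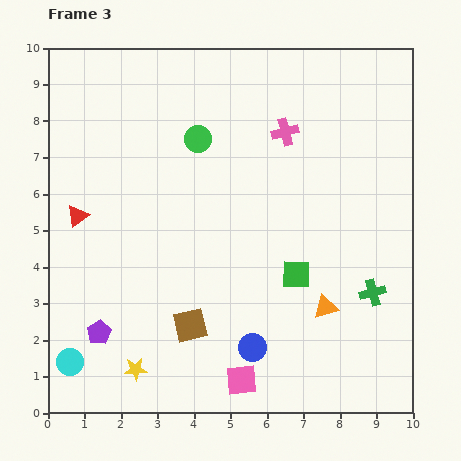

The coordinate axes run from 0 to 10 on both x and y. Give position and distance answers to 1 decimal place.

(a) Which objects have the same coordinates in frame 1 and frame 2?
the yellow star, the red triangle, the pink square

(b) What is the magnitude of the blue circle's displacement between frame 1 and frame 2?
3.2

The blue circle moved from (3.0, 7.6) to (4.3, 4.7), a distance of √(1.3² + 2.9²) ≈ 3.2.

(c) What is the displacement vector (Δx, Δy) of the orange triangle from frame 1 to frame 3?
(0.0, -0.3)

The orange triangle was at (7.6, 3.2) in frame 1 and (7.6, 2.9) in frame 3.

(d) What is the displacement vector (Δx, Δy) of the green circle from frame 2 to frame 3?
(-1.0, -0.2)

The green circle was at (5.1, 7.7) in frame 2 and (4.1, 7.5) in frame 3.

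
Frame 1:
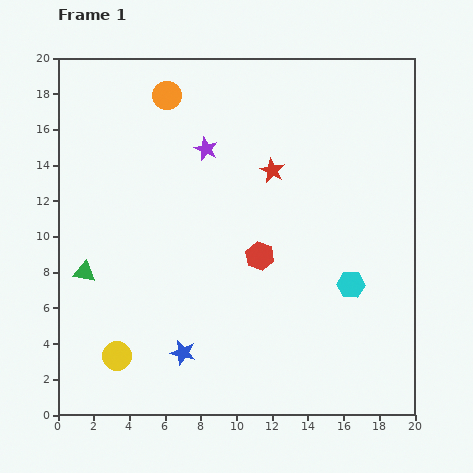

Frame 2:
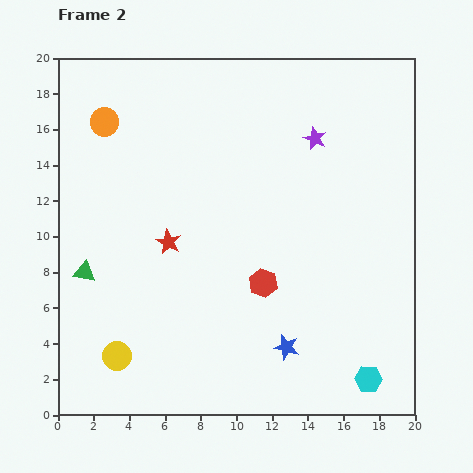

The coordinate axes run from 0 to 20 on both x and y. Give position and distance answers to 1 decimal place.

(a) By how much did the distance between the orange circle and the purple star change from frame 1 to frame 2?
+8.1

Distance in frame 1: 3.7. Distance in frame 2: 11.8.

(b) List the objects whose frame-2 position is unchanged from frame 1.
the yellow circle, the green triangle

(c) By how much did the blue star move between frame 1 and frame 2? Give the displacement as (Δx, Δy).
(5.8, 0.3)

The blue star was at (7.0, 3.5) in frame 1 and (12.8, 3.8) in frame 2.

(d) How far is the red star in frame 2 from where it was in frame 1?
7.0

The red star moved from (12.0, 13.7) to (6.2, 9.7), a distance of √(5.8² + 4.0²) ≈ 7.0.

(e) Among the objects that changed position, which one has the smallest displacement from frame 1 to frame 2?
the red hexagon

(moved 1.5)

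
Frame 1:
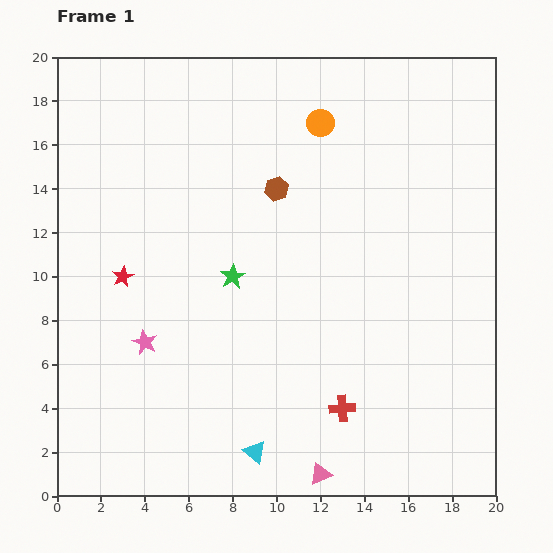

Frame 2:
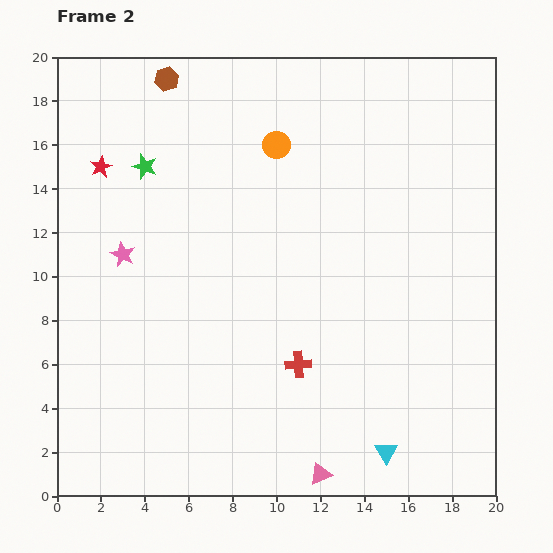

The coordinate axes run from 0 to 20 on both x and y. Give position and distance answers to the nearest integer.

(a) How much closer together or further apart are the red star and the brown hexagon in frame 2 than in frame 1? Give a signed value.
-3

Distance in frame 1: 8. Distance in frame 2: 5.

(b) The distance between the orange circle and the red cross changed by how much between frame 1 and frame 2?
-3

Distance in frame 1: 13. Distance in frame 2: 10.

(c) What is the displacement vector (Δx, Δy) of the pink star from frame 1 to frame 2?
(-1, 4)

The pink star was at (4, 7) in frame 1 and (3, 11) in frame 2.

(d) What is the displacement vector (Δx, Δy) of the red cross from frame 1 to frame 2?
(-2, 2)

The red cross was at (13, 4) in frame 1 and (11, 6) in frame 2.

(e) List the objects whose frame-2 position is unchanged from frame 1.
the pink triangle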